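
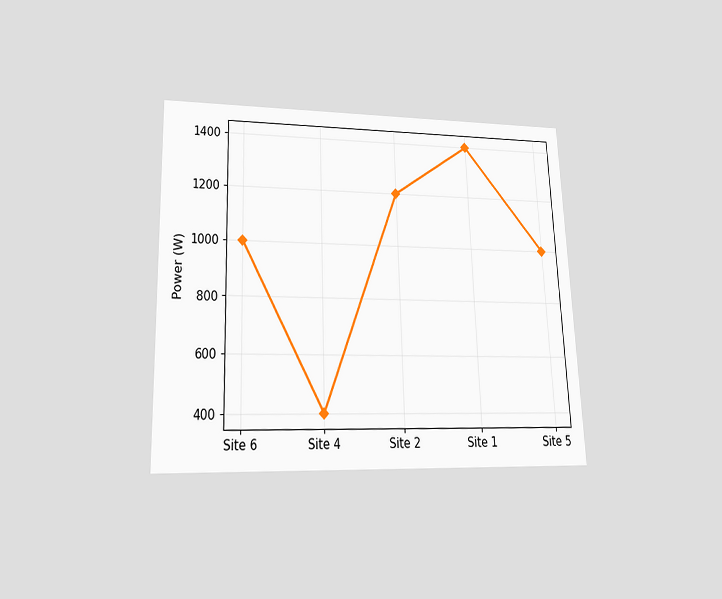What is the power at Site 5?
1000W

The chart is tilted about 2° counter-clockwise and viewed slightly from below. At Site 5, the line is at 1000W.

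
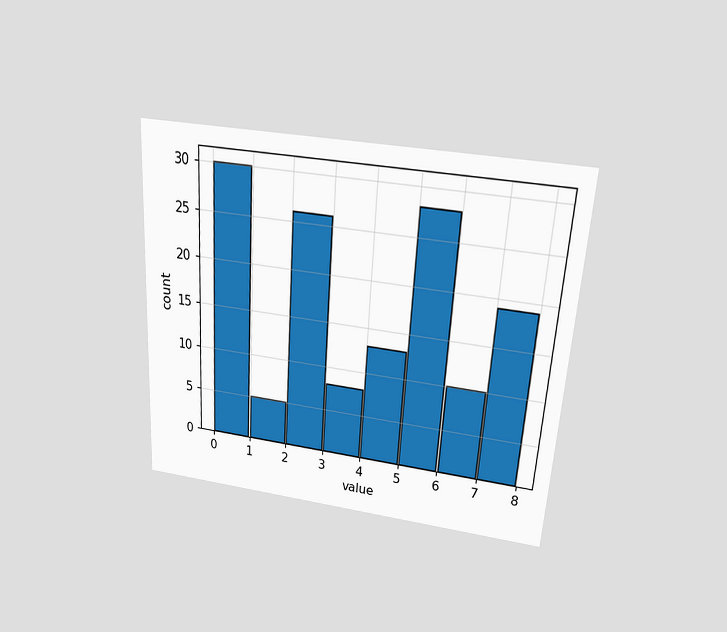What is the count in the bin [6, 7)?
10

The chart is tilted about 4° clockwise and viewed slightly from above. The [6, 7) bin has height 10.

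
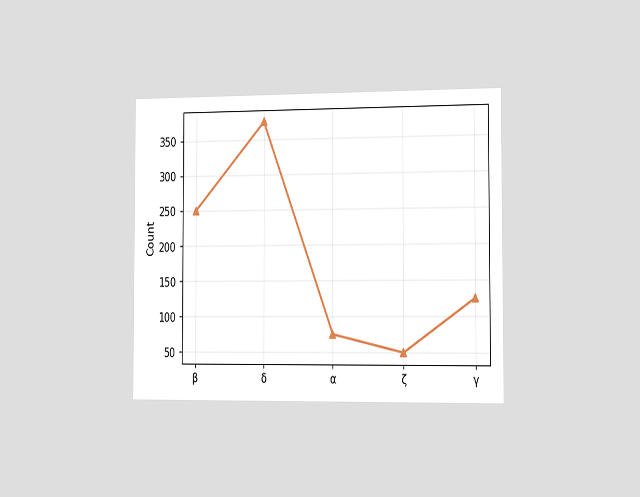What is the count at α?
75

The chart is viewed slightly from the right. At α, the line is at 75.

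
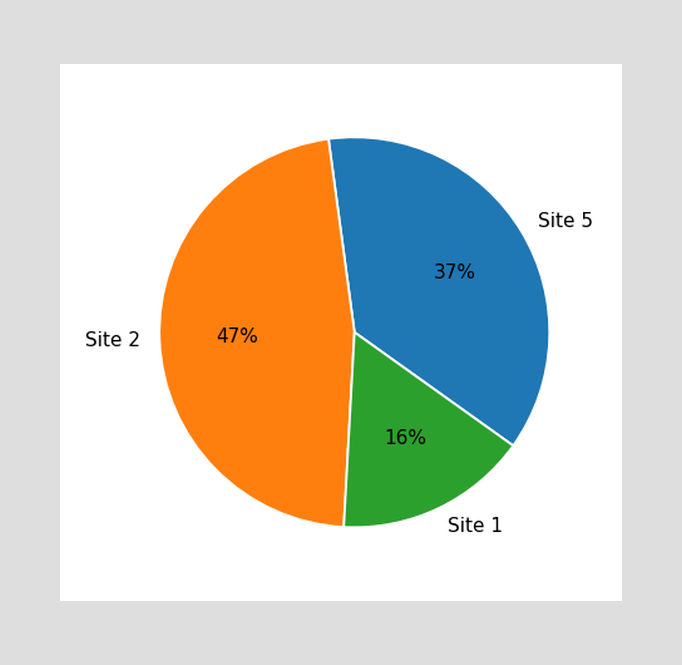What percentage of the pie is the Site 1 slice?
The Site 1 slice takes up 16% of the pie.

16%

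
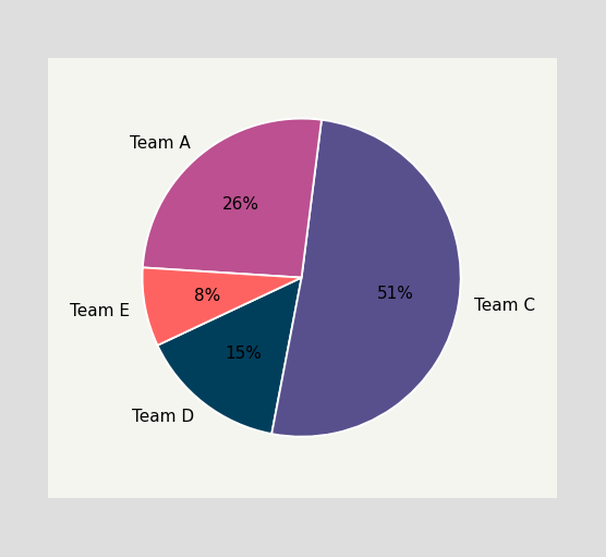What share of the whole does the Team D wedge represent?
The Team D slice takes up 15% of the pie.

15%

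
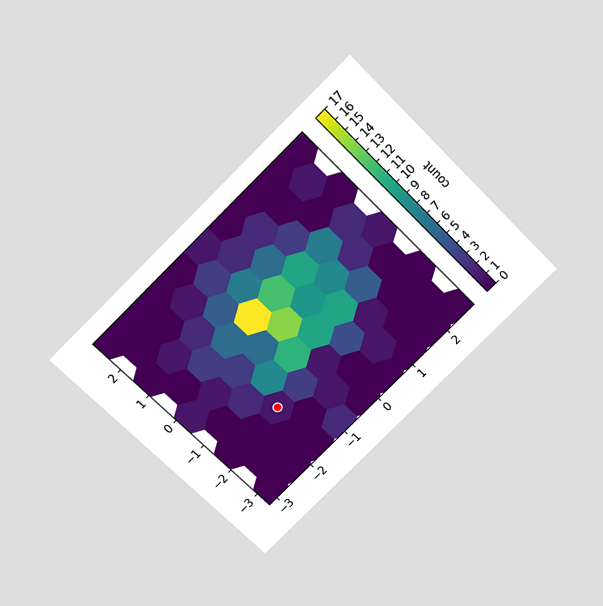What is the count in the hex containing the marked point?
The chart is tilted about 45° counter-clockwise and viewed slightly from above. The marked hex reads 1 on the colorbar.

1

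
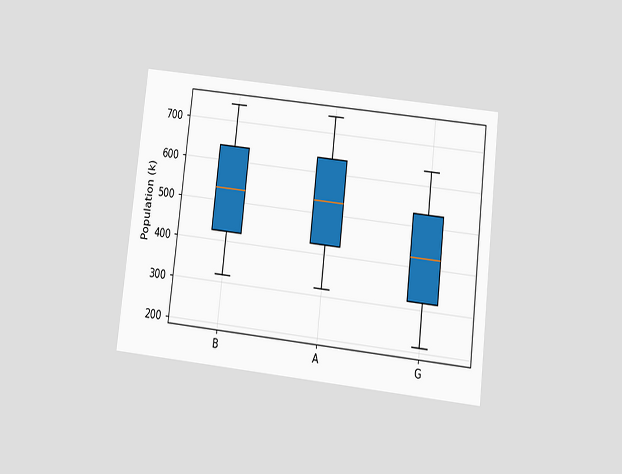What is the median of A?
530k

The chart is tilted about 7° clockwise and viewed slightly from below. The median line in the A box sits at 530k.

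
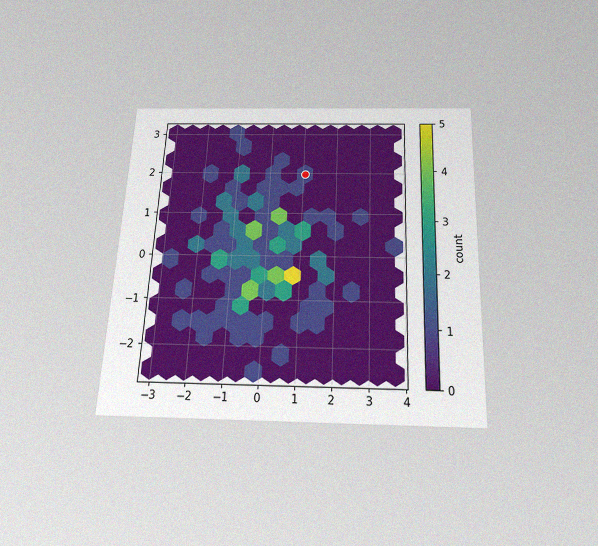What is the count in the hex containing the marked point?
The chart is tilted about 3° clockwise and viewed slightly from below, with some photo noise. The marked hex reads 1 on the colorbar.

1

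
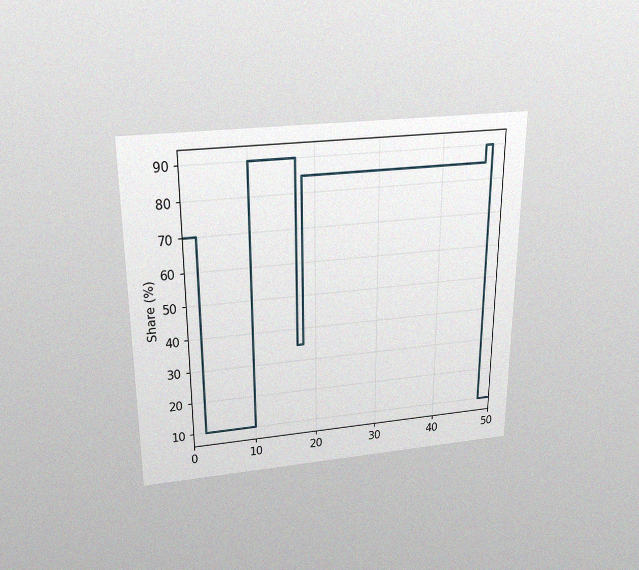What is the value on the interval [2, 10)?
The chart is viewed slightly from above, with some photo noise. On [2, 10) the step sits at 10%.

10%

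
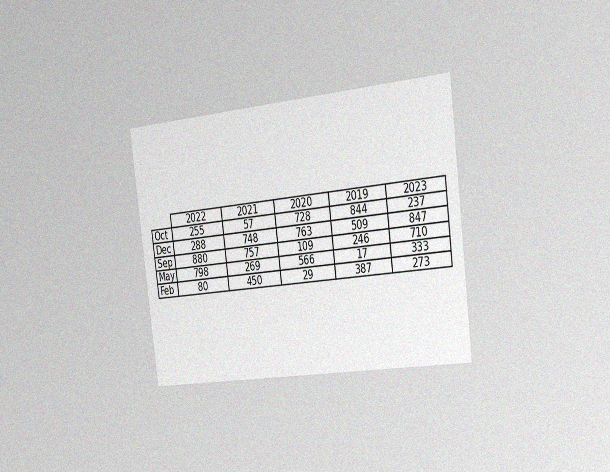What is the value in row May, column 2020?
The chart is tilted about 7° counter-clockwise and viewed slightly from the right, with some photo noise. The (May, 2020) cell reads 566.

566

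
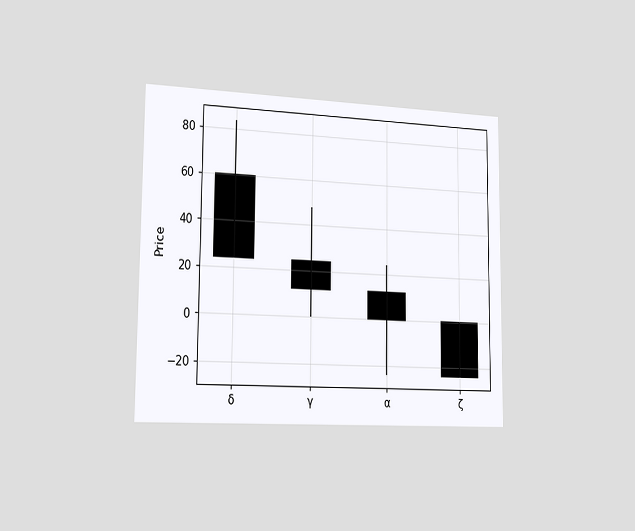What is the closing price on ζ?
The chart is viewed slightly from the left. The ζ candle closes at -24.

-24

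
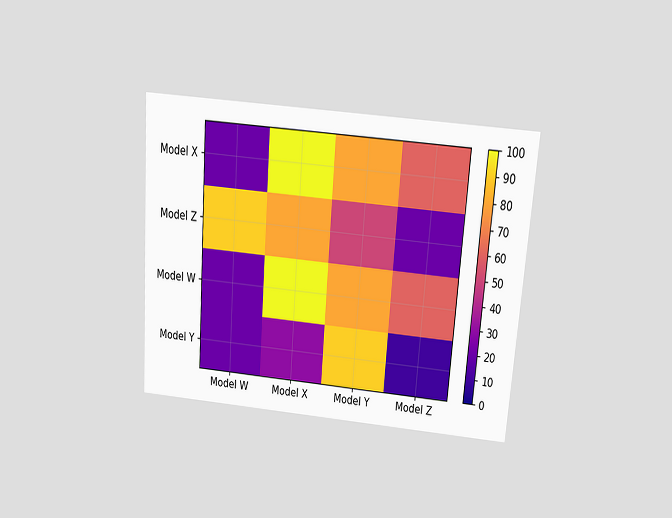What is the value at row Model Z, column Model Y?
The chart is tilted about 4° clockwise and viewed slightly from above. Matching cell (Model Z, Model Y) against the colorbar gives 50.

50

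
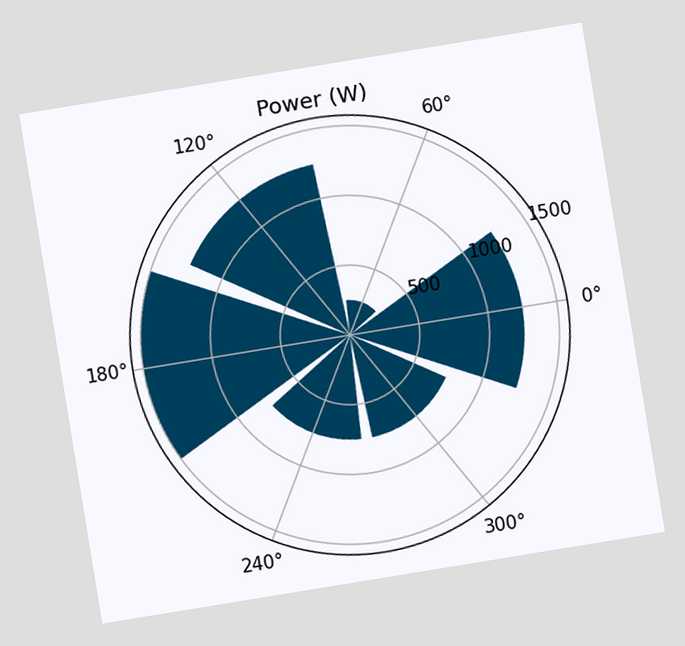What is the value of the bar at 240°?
The chart is tilted about 9° counter-clockwise. The bar at 240° reaches 750W on the radial axis.

750W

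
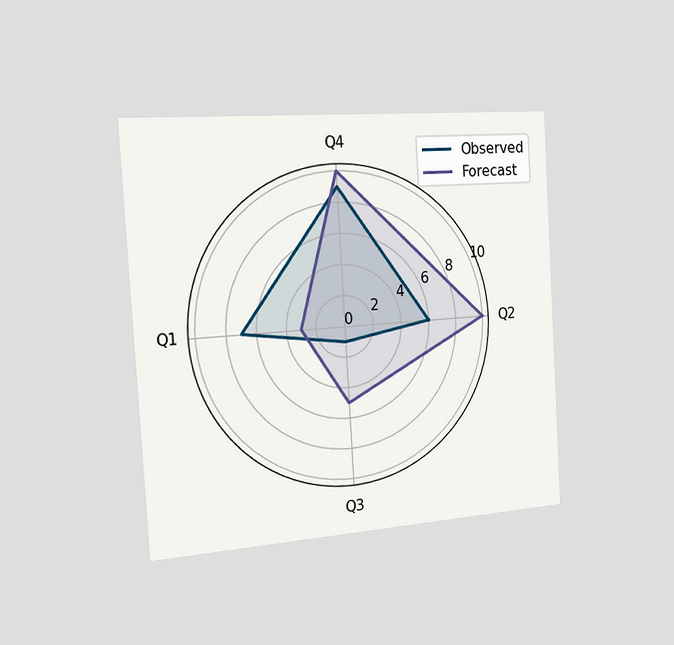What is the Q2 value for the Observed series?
6

The chart is tilted about 3° counter-clockwise and viewed slightly from the left. On the Q2 axis, Observed reaches 6.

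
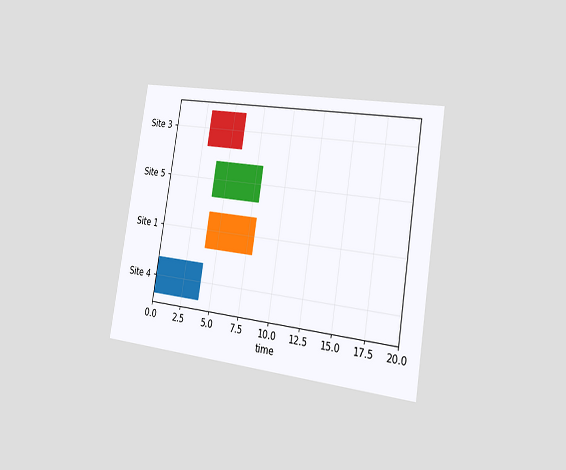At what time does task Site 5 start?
4

The chart is tilted about 9° clockwise and viewed slightly from the right. The Site 5 bar begins at t=4.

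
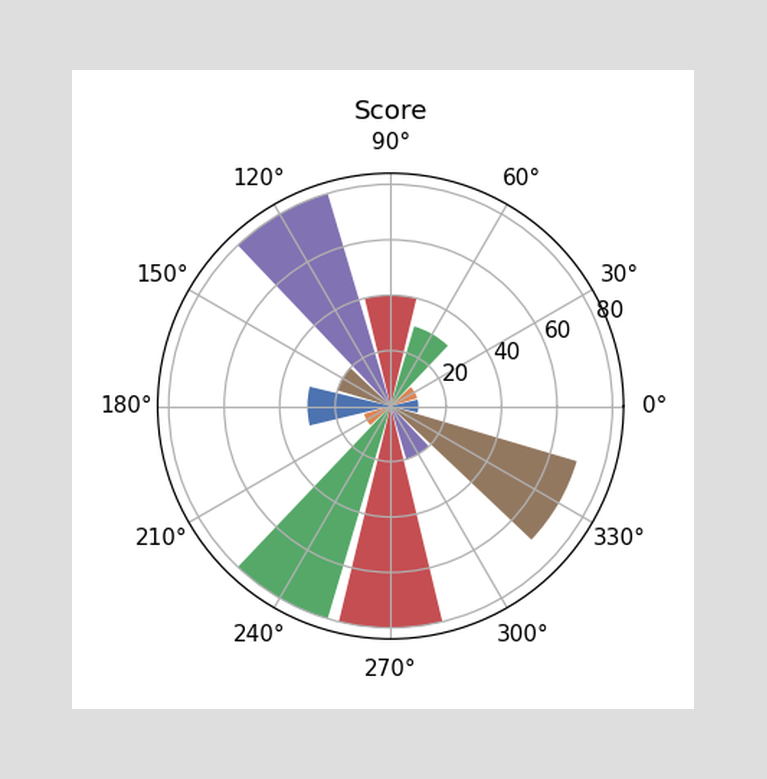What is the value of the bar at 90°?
The bar at 90° reaches 40 on the radial axis.

40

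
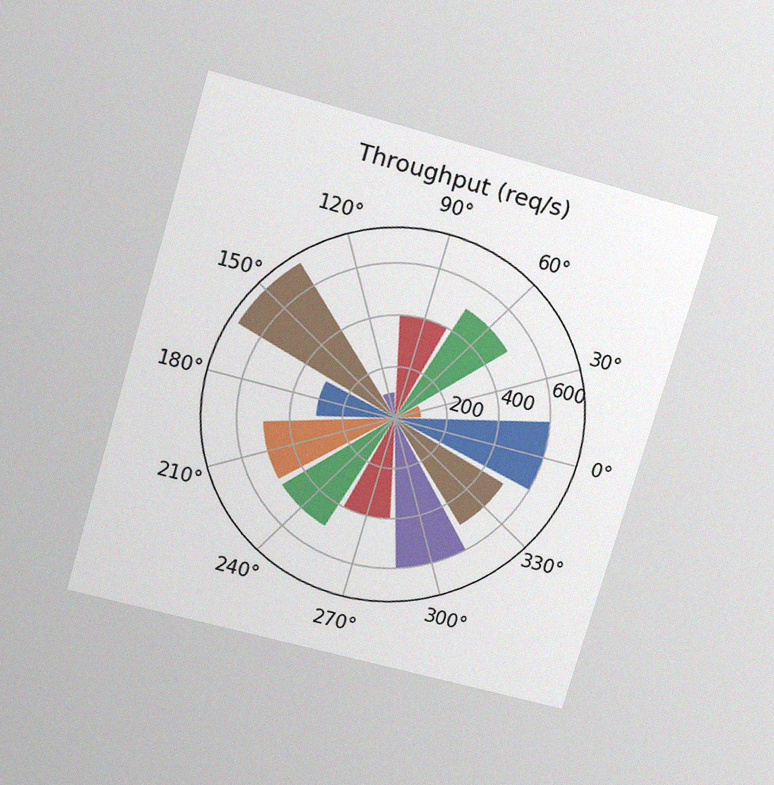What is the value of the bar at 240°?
The chart is tilted about 16° clockwise and viewed slightly from above, with some photo noise. The bar at 240° reaches 500req/s on the radial axis.

500req/s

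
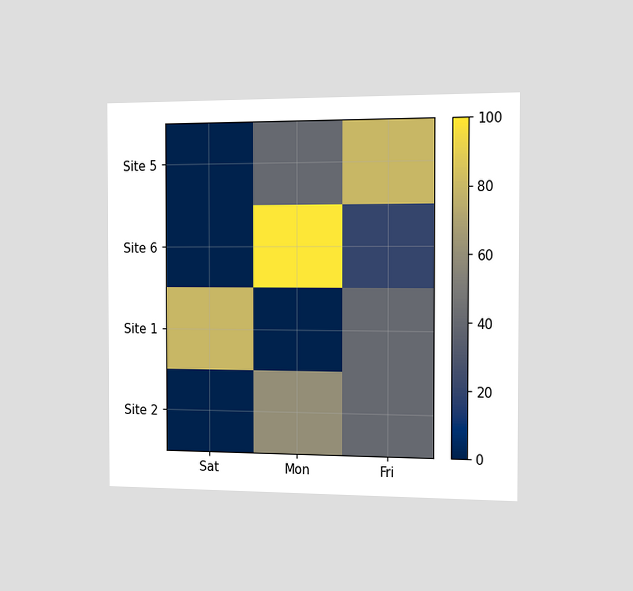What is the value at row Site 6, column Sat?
The chart is viewed slightly from the right. Matching cell (Site 6, Sat) against the colorbar gives 0.

0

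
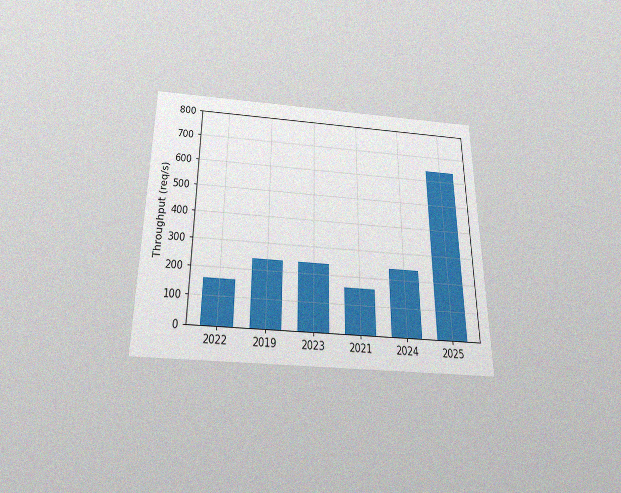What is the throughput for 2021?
160req/s

The chart is viewed slightly from below, with some photo noise. Reading along the chart's y-axis, the 2021 bar reaches 160req/s.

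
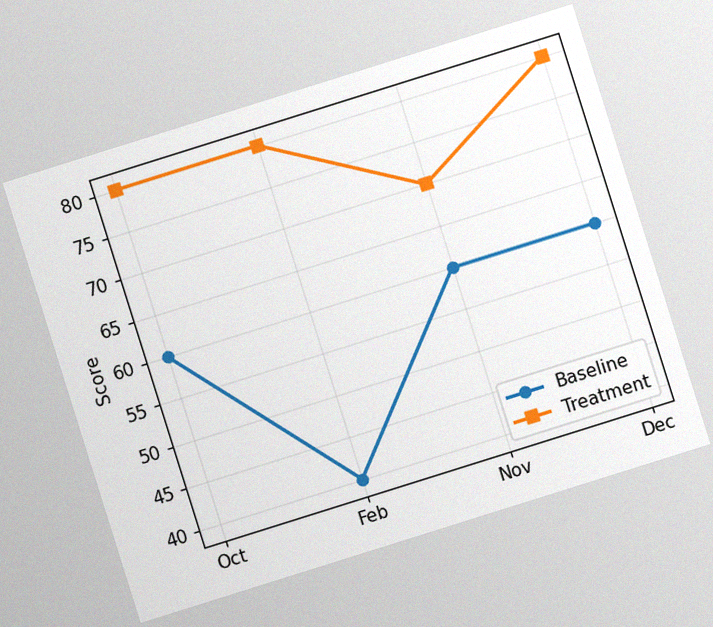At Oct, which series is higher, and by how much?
The chart is tilted about 17° counter-clockwise, with some photo noise. At Oct, Treatment sits above the other line by 20.

Treatment, by 20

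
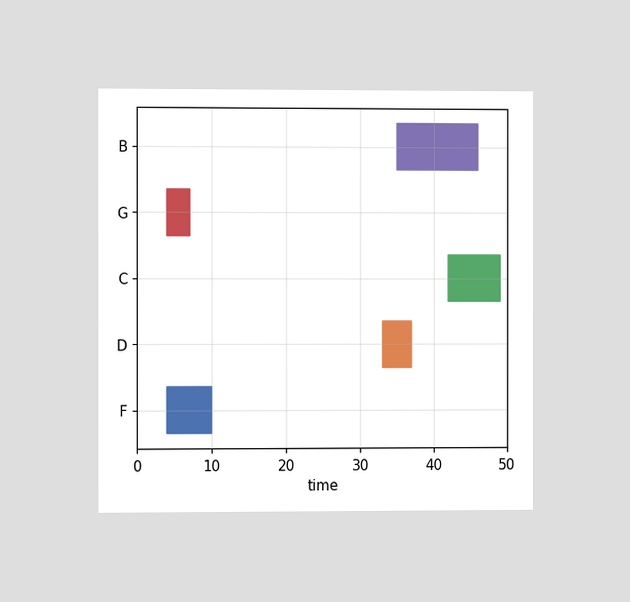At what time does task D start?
33

The chart is viewed slightly from the left. The D bar begins at t=33.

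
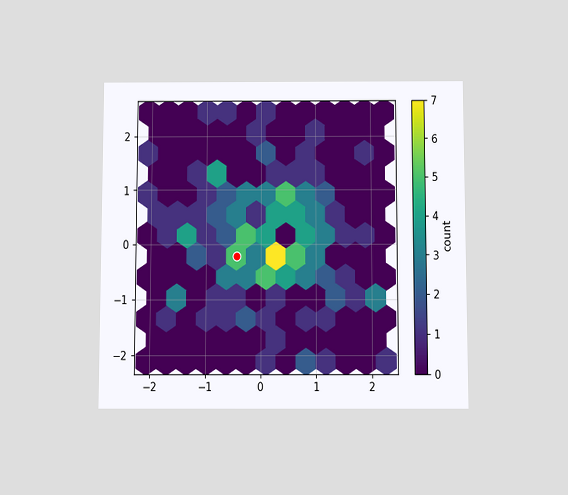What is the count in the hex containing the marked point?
The chart is viewed slightly from below. The marked hex reads 5 on the colorbar.

5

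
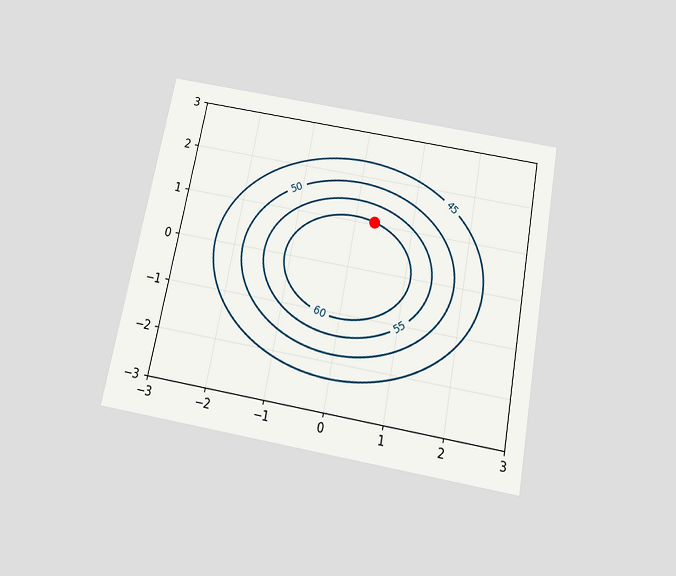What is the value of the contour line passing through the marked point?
The chart is tilted about 11° clockwise and viewed slightly from below. The marked point sits on the contour labelled 60.

60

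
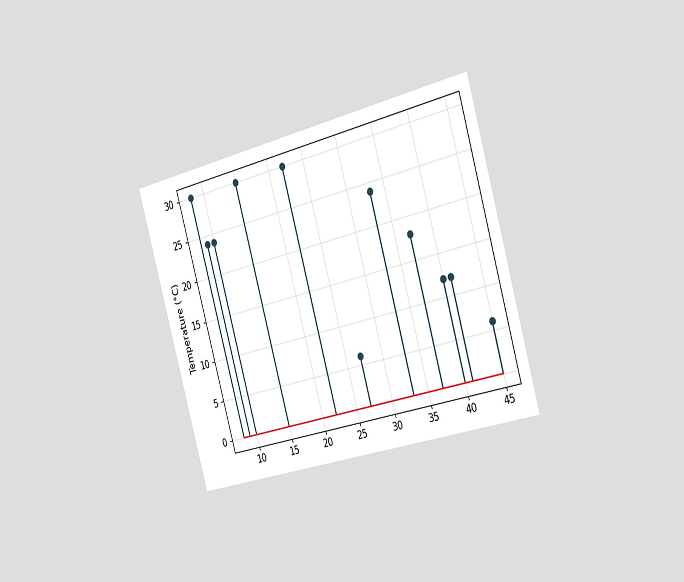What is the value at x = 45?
The chart is tilted about 16° counter-clockwise and viewed slightly from the right. The stem at x=45 reaches 6°C.

6°C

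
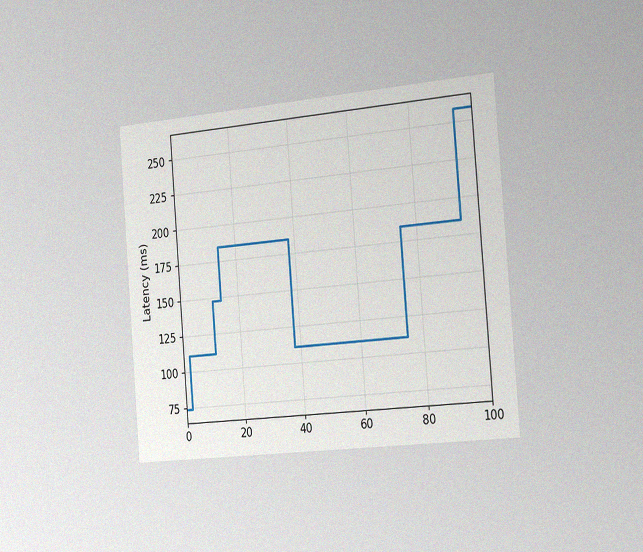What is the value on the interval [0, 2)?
74ms

The chart is tilted about 5° counter-clockwise and viewed slightly from the right, with some photo noise. On [0, 2) the step sits at 74ms.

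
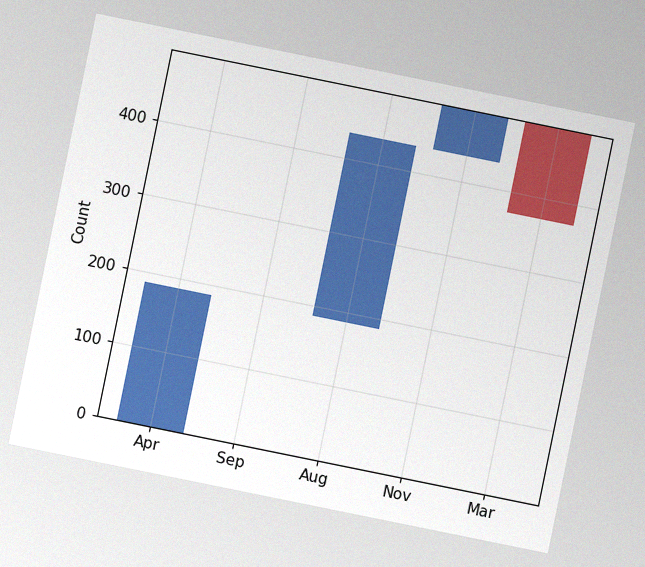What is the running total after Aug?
434

The chart is tilted about 11° clockwise, with some photo noise. After Aug the running total reaches 434.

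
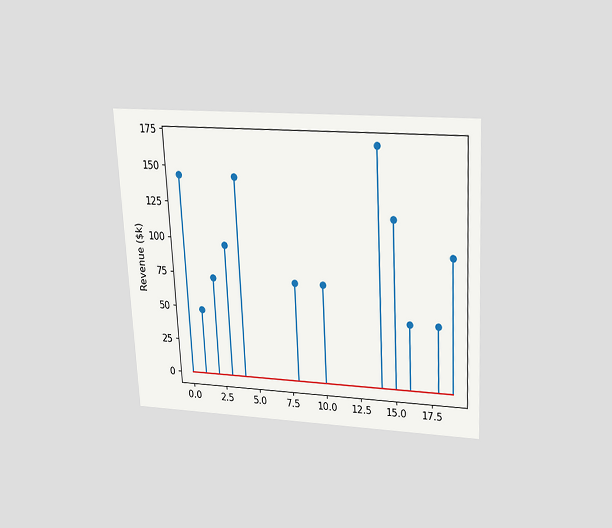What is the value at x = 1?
The chart is tilted about 3° counter-clockwise and viewed slightly from above. The stem at x=1 reaches $48k.

$48k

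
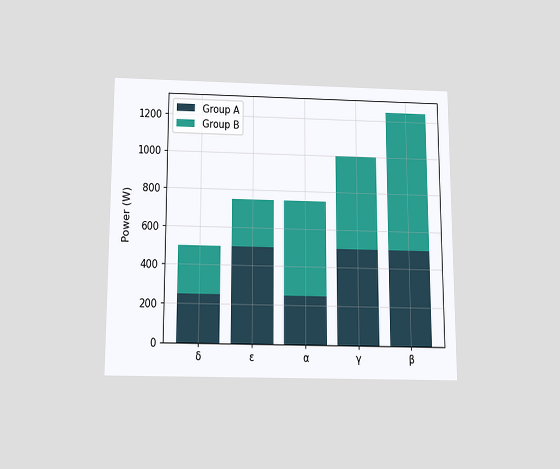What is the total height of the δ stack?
500W

The chart is viewed slightly from below. The δ stack's top reaches 500W on the y-axis.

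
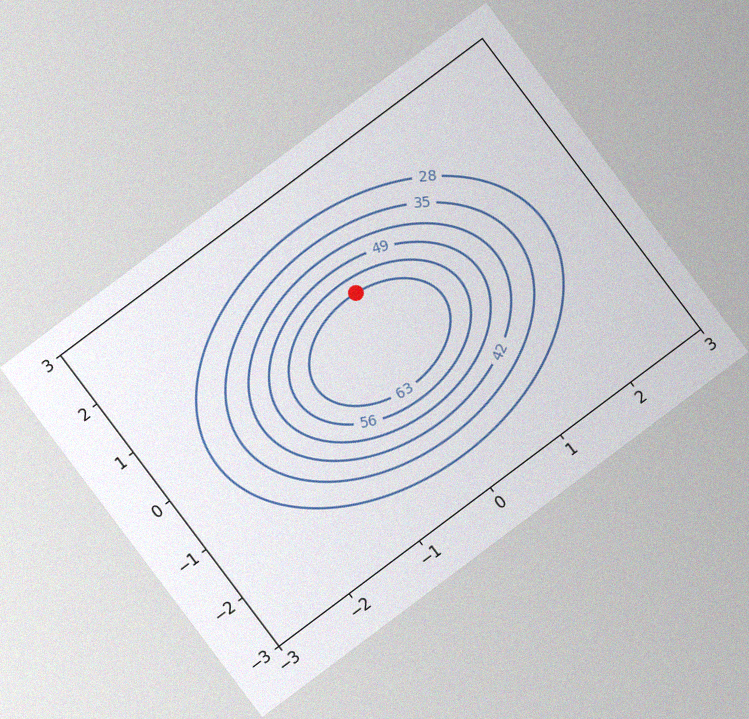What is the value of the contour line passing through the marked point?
63

The chart is tilted about 37° counter-clockwise, with some photo noise. The marked point sits on the contour labelled 63.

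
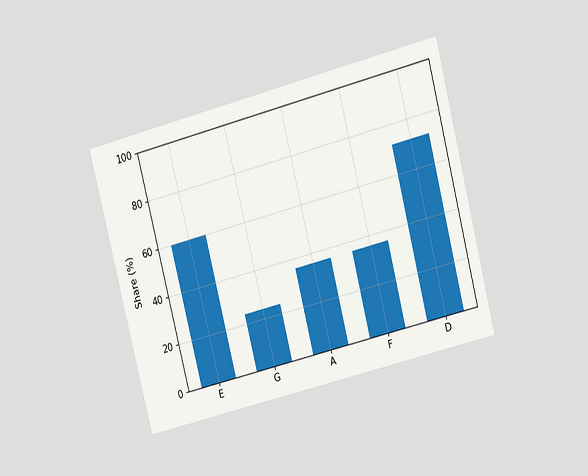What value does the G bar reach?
24%

The chart is tilted about 14° counter-clockwise and viewed at a slight angle. Reading along the chart's y-axis, the G bar reaches 24%.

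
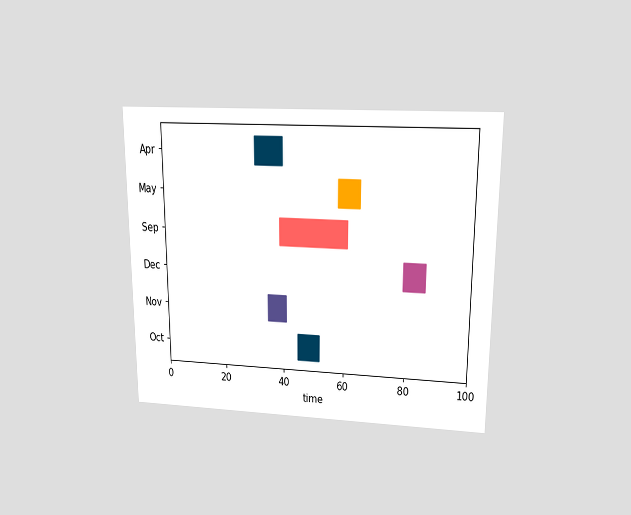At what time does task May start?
58

The chart is viewed slightly from above. The May bar begins at t=58.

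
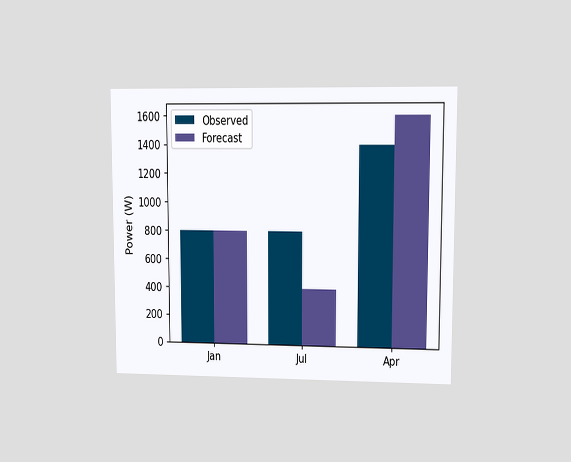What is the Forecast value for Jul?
The chart is viewed at a slight angle. The Forecast bar at Jul reaches 400W on the y-axis.

400W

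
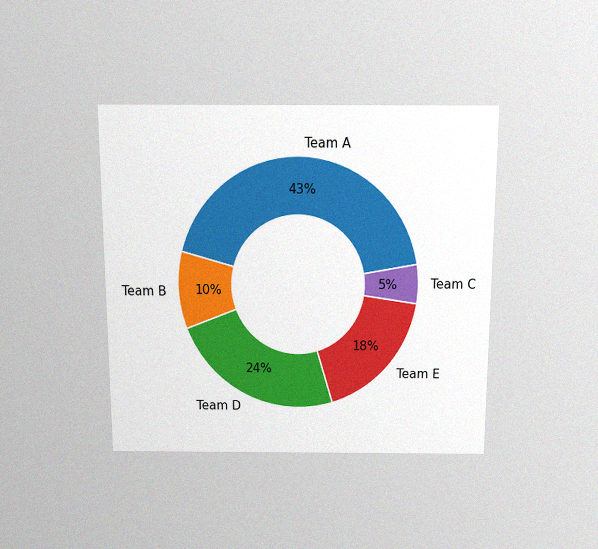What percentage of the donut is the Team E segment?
18%

The chart is viewed slightly from above, with some photo noise. The Team E segment takes up 18% of the ring.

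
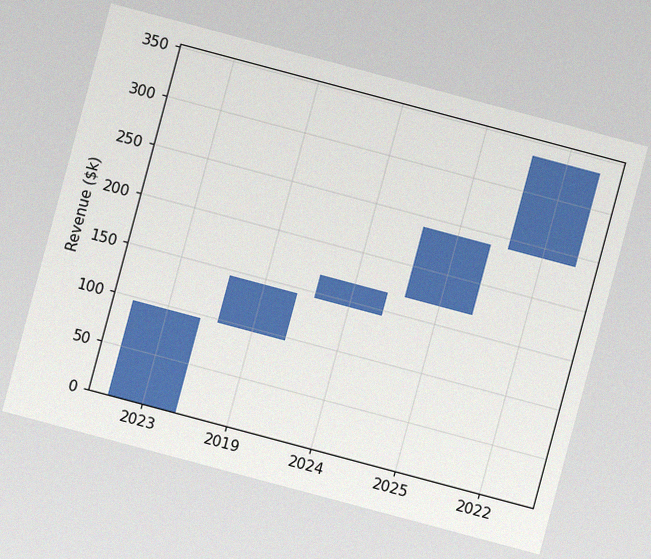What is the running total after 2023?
The chart is tilted about 15° clockwise, with some photo noise. After 2023 the running total reaches $96k.

$96k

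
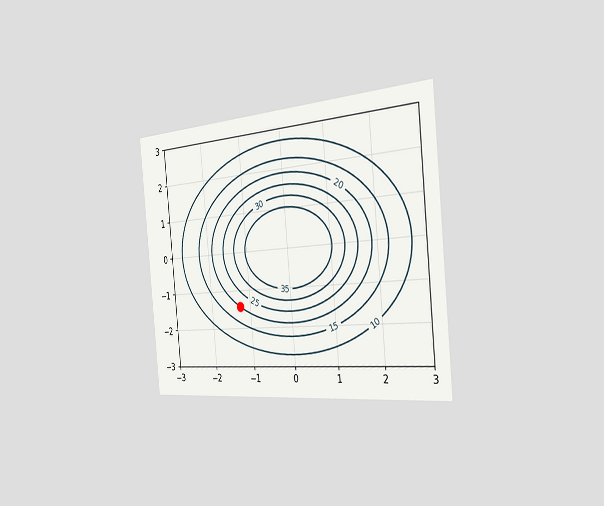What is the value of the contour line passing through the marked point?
The chart is tilted about 5° counter-clockwise and viewed slightly from the right. The marked point sits on the contour labelled 20.

20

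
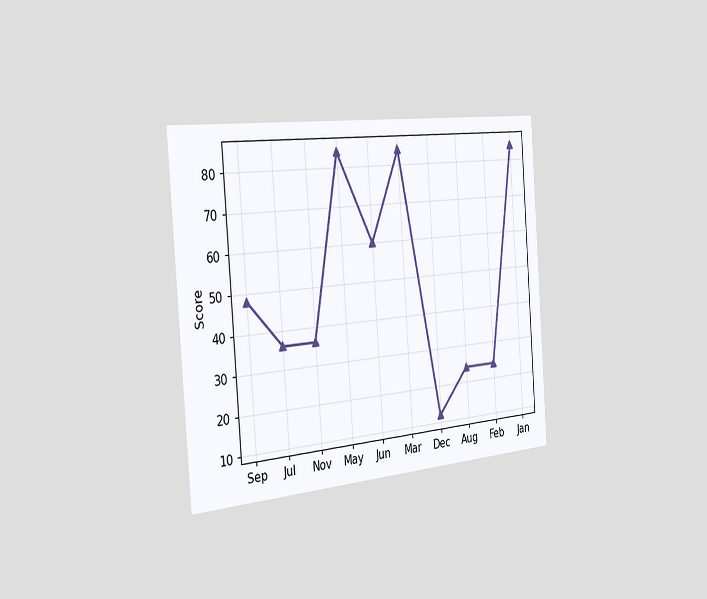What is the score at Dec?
12

The chart is tilted about 4° counter-clockwise and viewed slightly from the left. At Dec, the line is at 12.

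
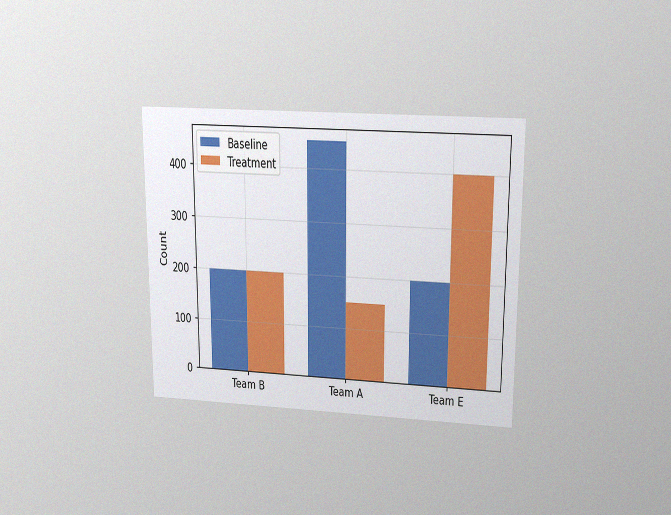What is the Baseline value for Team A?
The chart is viewed slightly from above, with some photo noise. The Baseline bar at Team A reaches 450 on the y-axis.

450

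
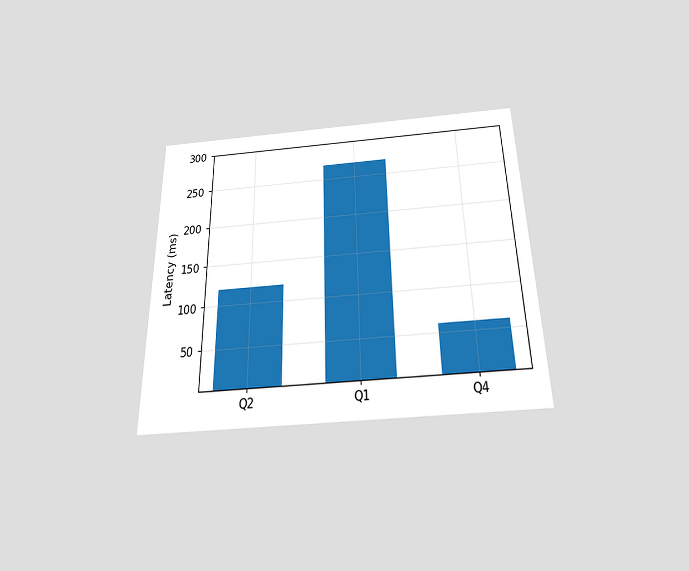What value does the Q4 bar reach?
The chart is viewed slightly from below. Reading along the chart's y-axis, the Q4 bar reaches 60ms.

60ms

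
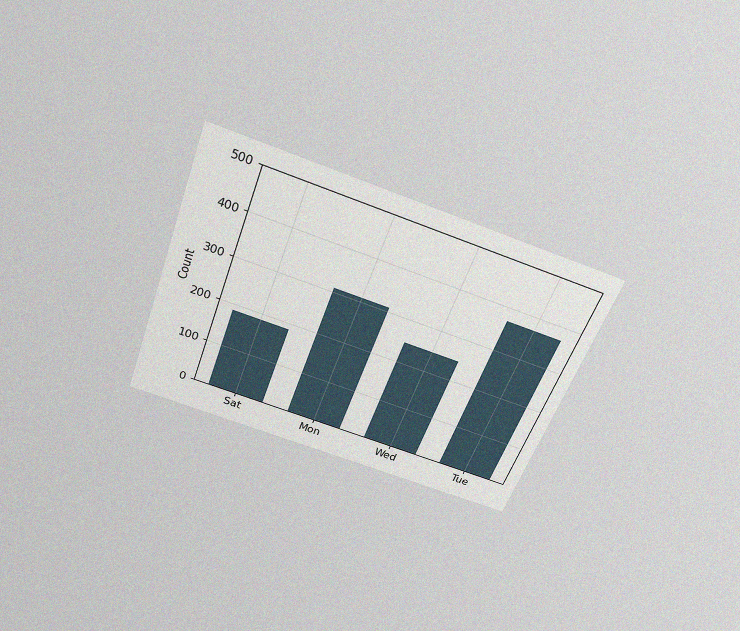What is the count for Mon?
310

The chart is tilted about 20° clockwise and viewed slightly from above, with some photo noise. Reading along the chart's y-axis, the Mon bar reaches 310.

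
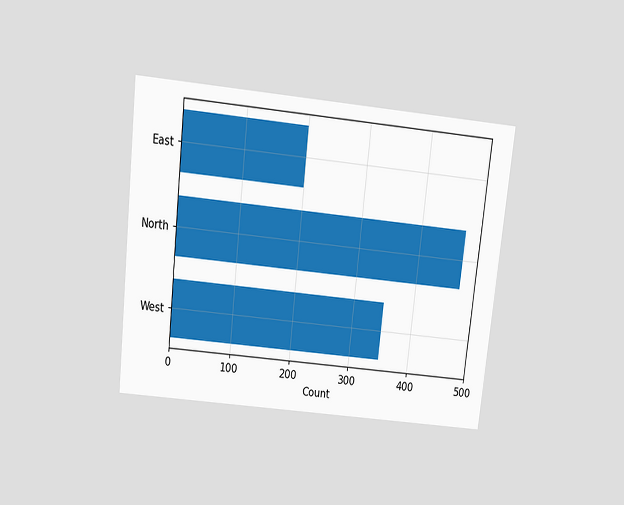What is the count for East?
The chart is tilted about 6° clockwise and viewed slightly from above. Reading along the chart's x-axis, the East bar reaches 200.

200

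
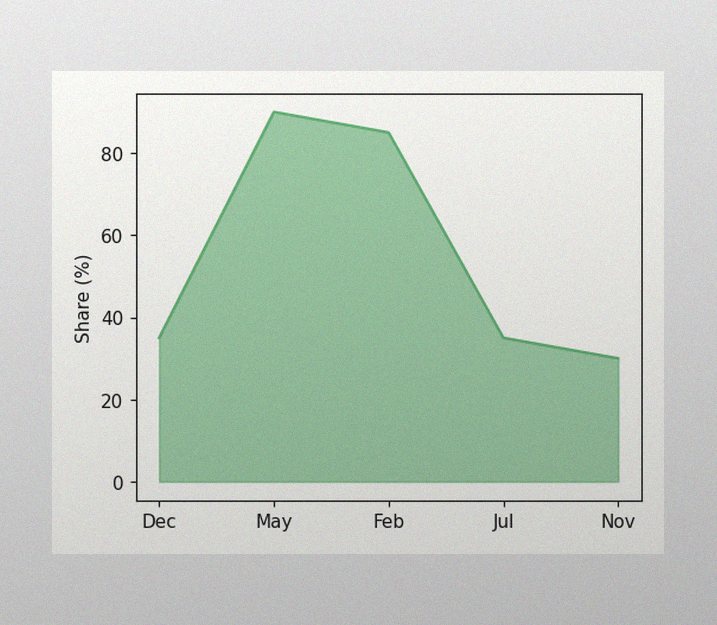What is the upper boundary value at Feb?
85%

The image has some photo noise and uneven lighting. At Feb the upper boundary is at 85%.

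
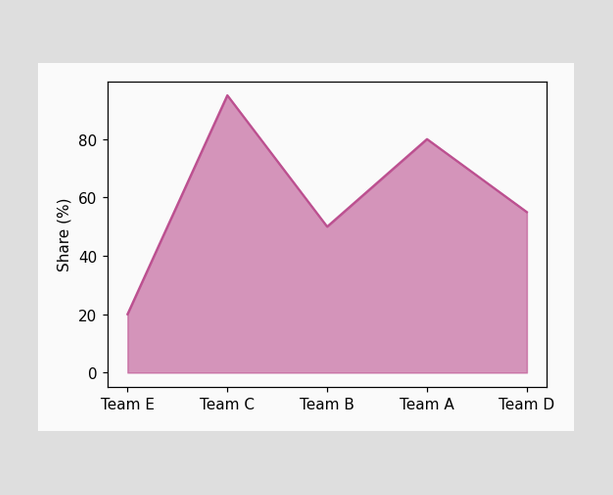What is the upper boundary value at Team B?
At Team B the upper boundary is at 50%.

50%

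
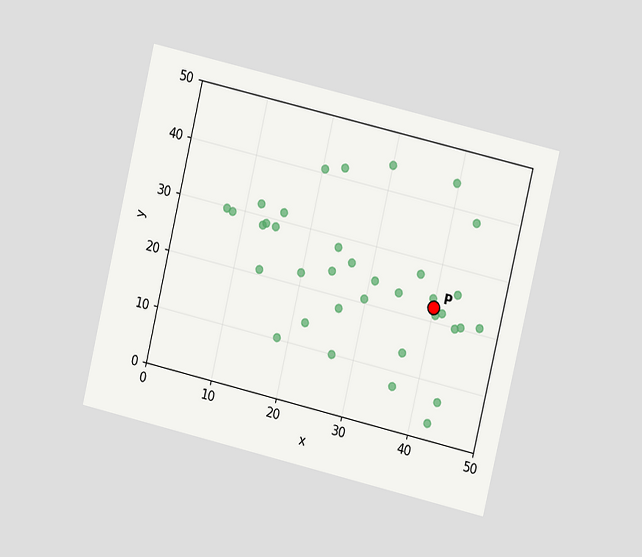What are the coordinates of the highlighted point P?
The chart is tilted about 13° clockwise and viewed at a slight angle. Following the gridlines from P to each axis, P sits at (40, 22.5).

(40, 22.5)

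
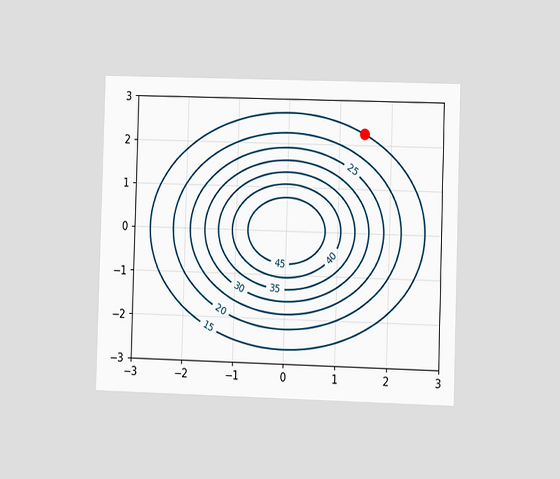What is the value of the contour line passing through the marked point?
15

The chart is viewed at a slight angle. The marked point sits on the contour labelled 15.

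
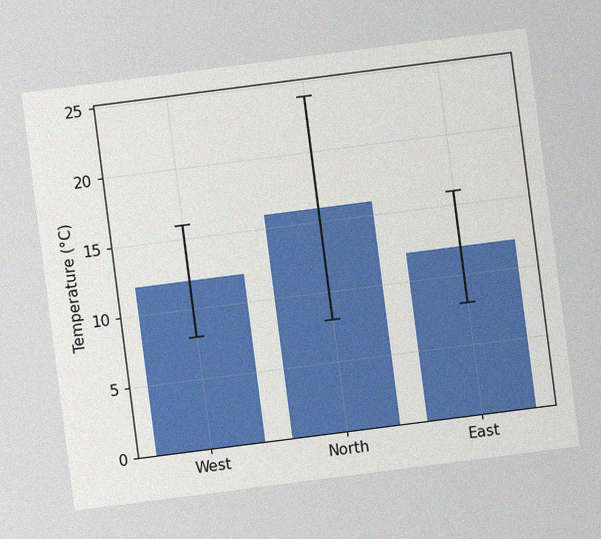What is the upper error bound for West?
The chart is tilted about 7° counter-clockwise, with some photo noise. The West bar's upper whisker reaches 16°C.

16°C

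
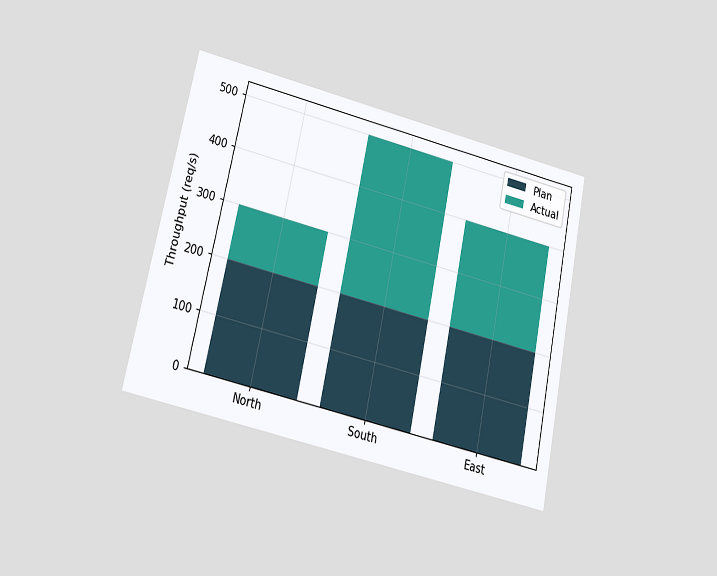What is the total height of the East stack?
The chart is tilted about 12° clockwise and viewed at a slight angle. The East stack's top reaches 400req/s on the y-axis.

400req/s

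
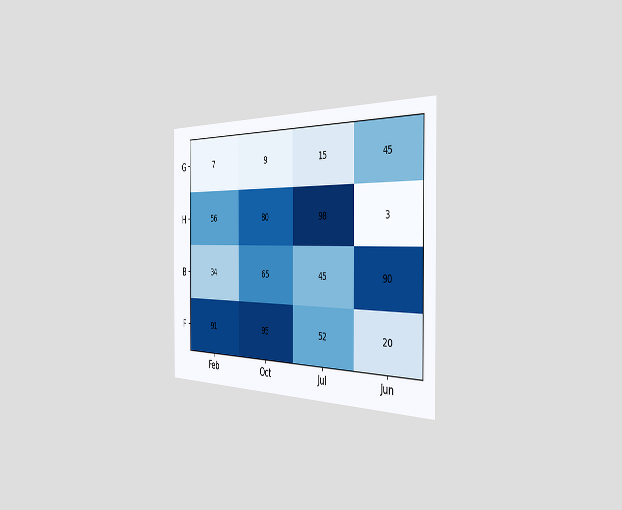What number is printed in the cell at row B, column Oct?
The chart is viewed slightly from the right. The (B, Oct) cell reads 65.

65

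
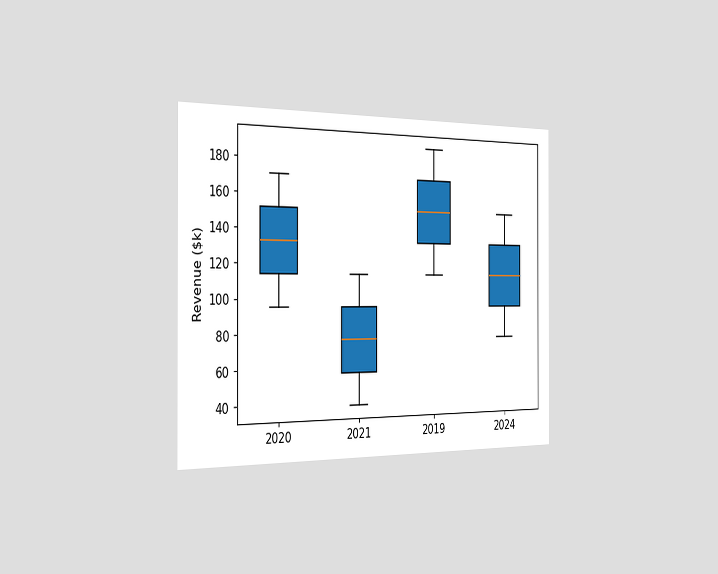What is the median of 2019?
The chart is viewed slightly from the left. The median line in the 2019 box sits at $152k.

$152k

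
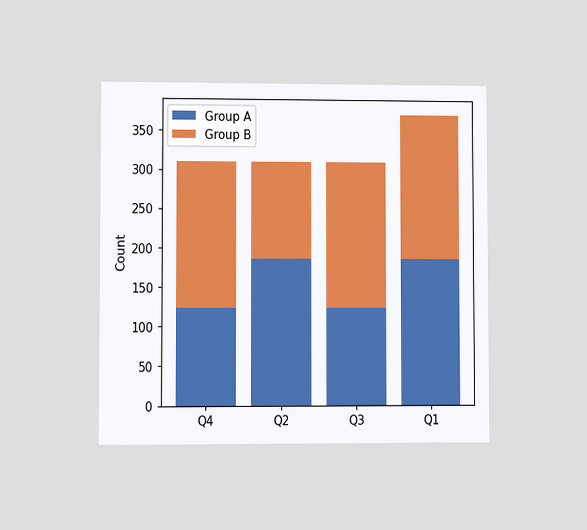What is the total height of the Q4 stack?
The chart is viewed at a slight angle. The Q4 stack's top reaches 310 on the y-axis.

310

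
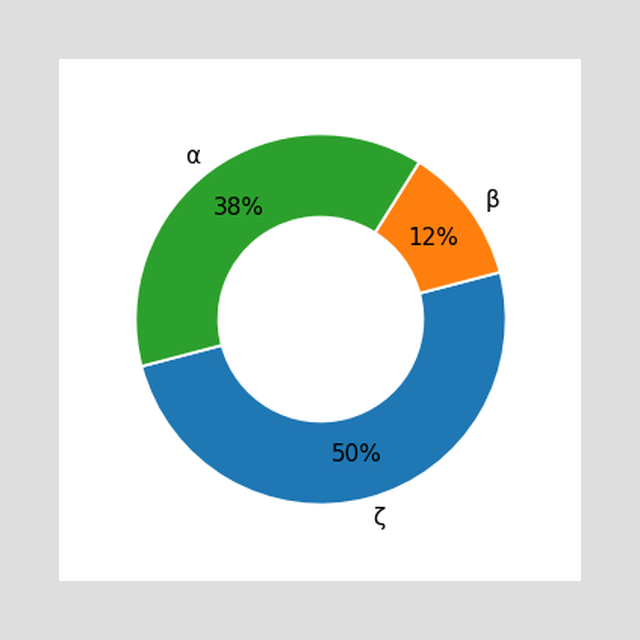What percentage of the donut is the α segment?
38%

The α segment takes up 38% of the ring.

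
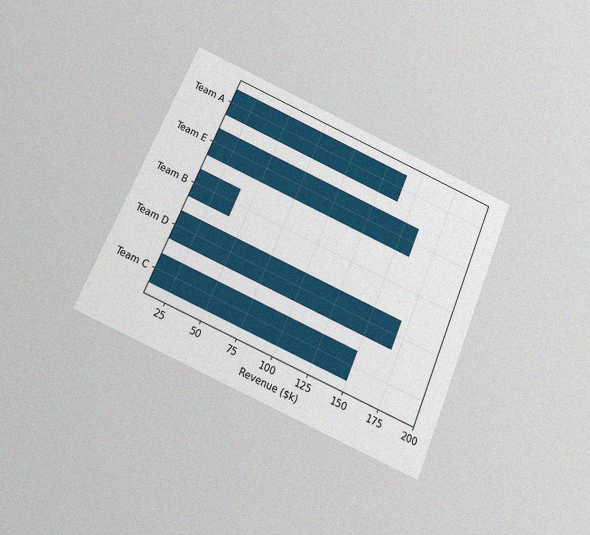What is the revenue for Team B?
$40k

The chart is tilted about 23° clockwise and viewed slightly from below, with some photo noise. Reading along the chart's x-axis, the Team B bar reaches $40k.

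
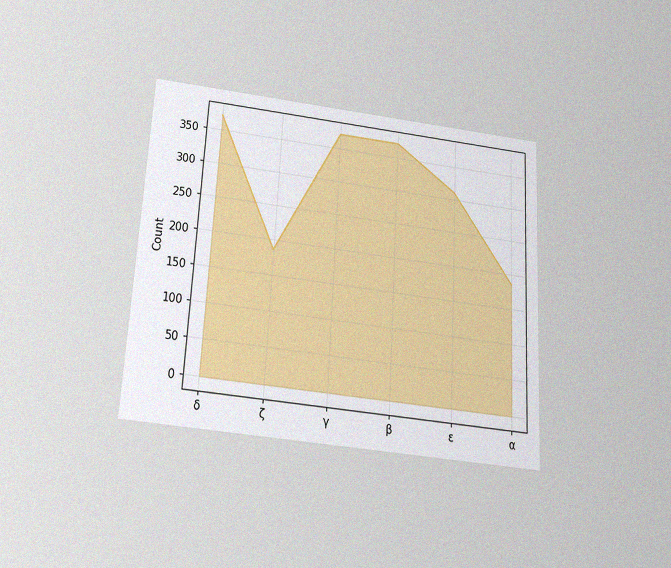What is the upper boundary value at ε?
The chart is tilted about 3° clockwise and viewed slightly from below, with some photo noise. At ε the upper boundary is at 310.

310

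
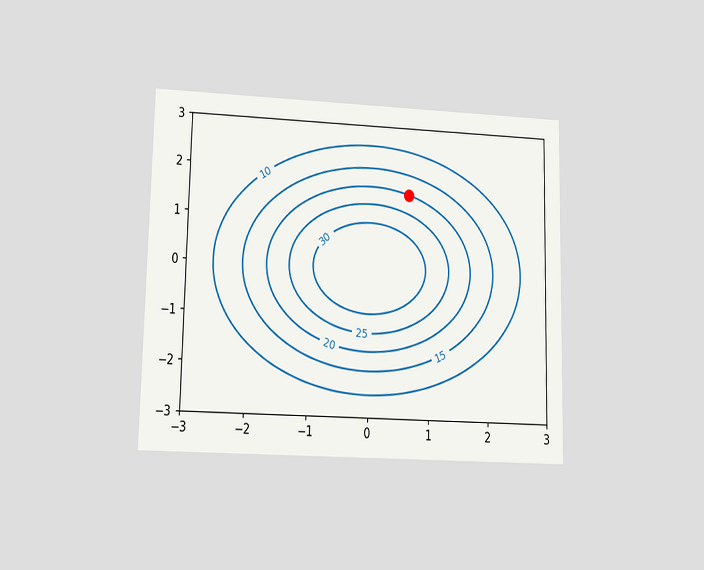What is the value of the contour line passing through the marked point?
20

The chart is viewed at a slight angle. The marked point sits on the contour labelled 20.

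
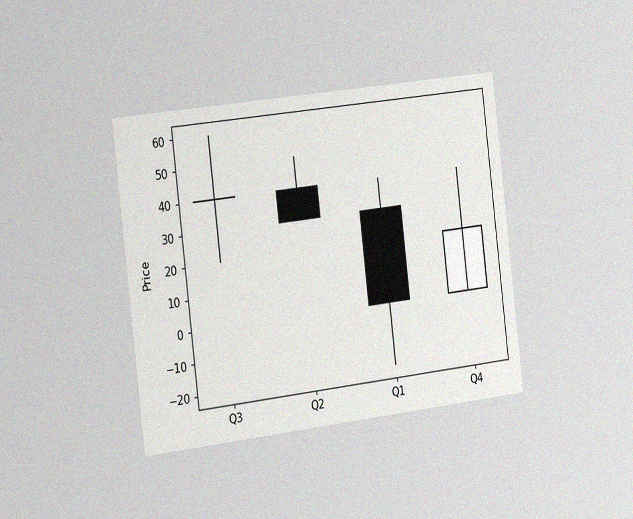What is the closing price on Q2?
The chart is tilted about 7° counter-clockwise and viewed slightly from the left, with some photo noise. The Q2 candle closes at 30.

30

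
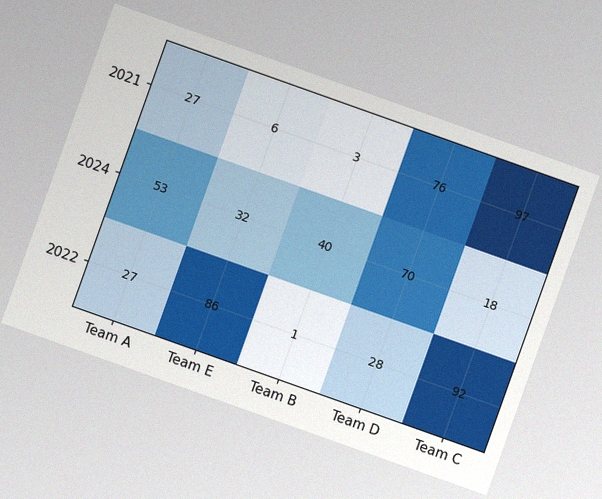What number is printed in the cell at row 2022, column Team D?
The chart is tilted about 20° clockwise, with some photo noise. The (2022, Team D) cell reads 28.

28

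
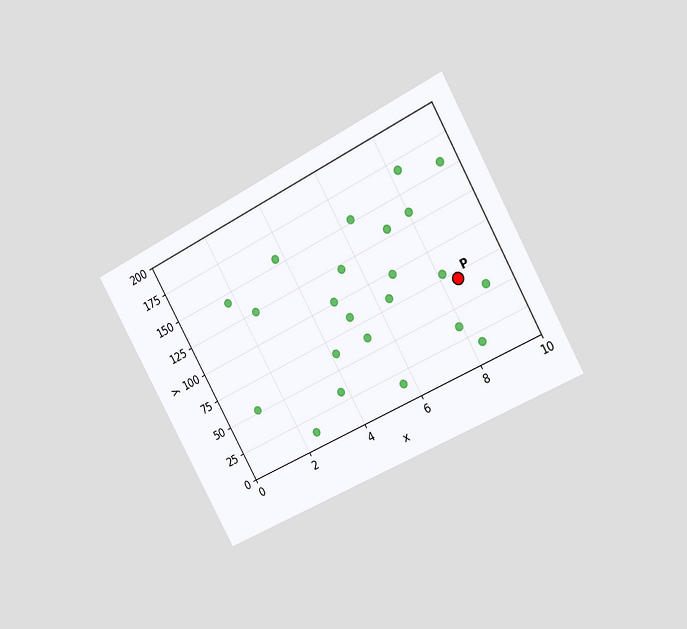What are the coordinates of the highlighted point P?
(8.5, 70)

The chart is tilted about 29° counter-clockwise and viewed slightly from the right. Following the gridlines from P to each axis, P sits at (8.5, 70).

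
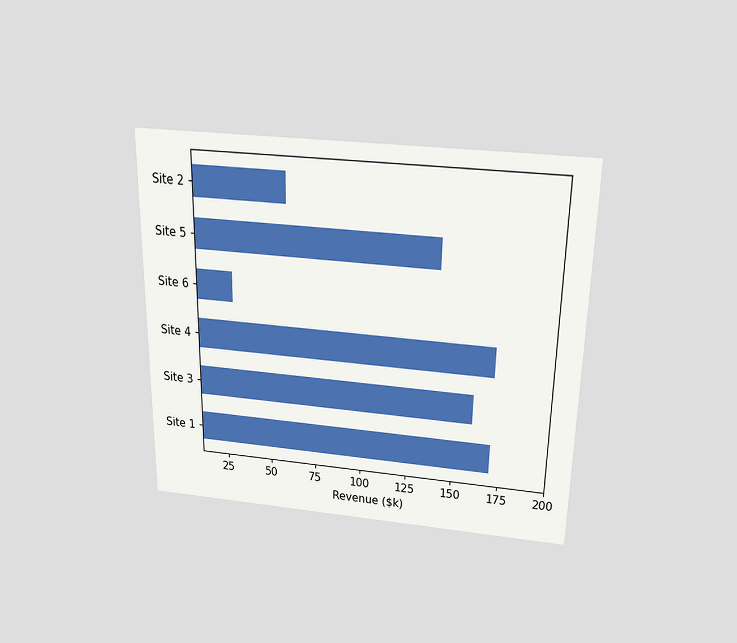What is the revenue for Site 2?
The chart is viewed slightly from above. Reading along the chart's x-axis, the Site 2 bar reaches $60k.

$60k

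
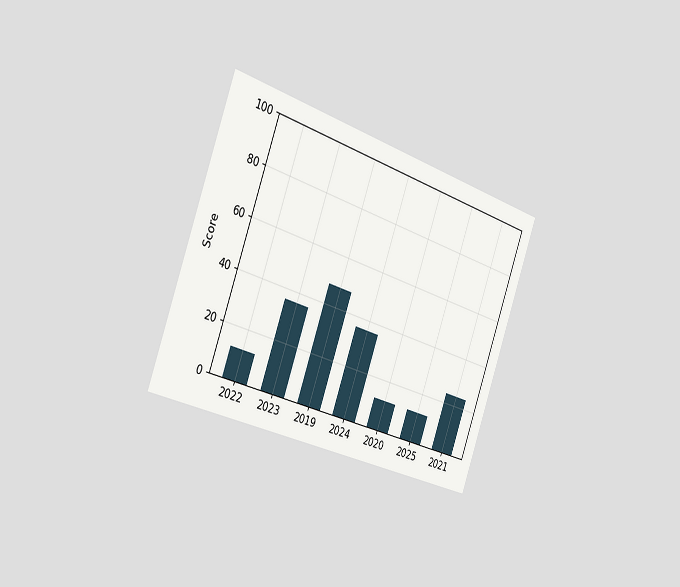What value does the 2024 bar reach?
The chart is tilted about 20° clockwise and viewed slightly from the left. Reading along the chart's y-axis, the 2024 bar reaches 36.

36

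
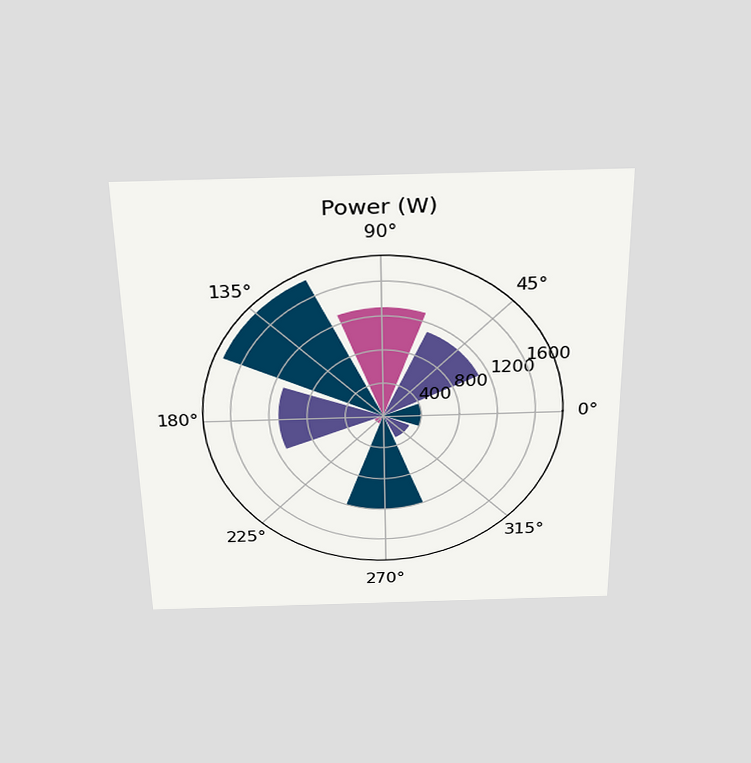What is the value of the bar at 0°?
The chart is viewed slightly from above. The bar at 0° reaches 400W on the radial axis.

400W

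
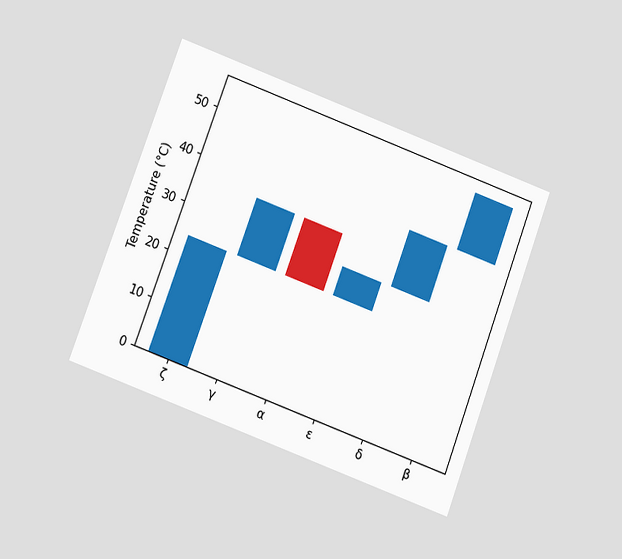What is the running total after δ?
42°C

The chart is tilted about 20° clockwise and viewed slightly from below. After δ the running total reaches 42°C.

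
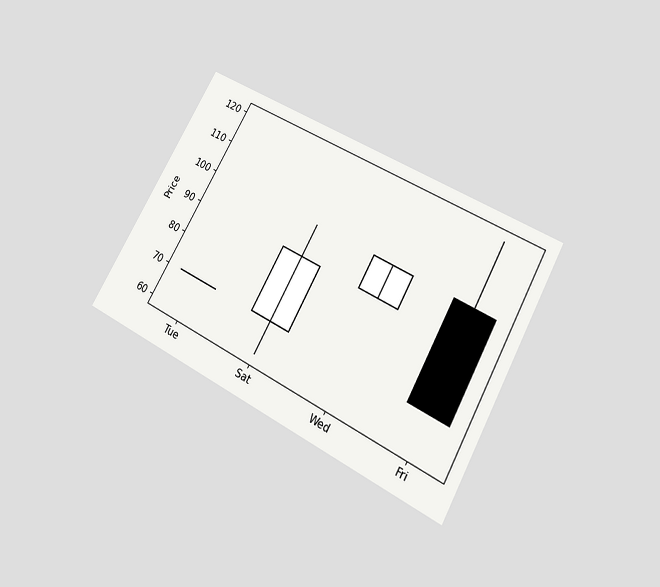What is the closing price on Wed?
The chart is tilted about 29° clockwise and viewed slightly from below. The Wed candle closes at 100.

100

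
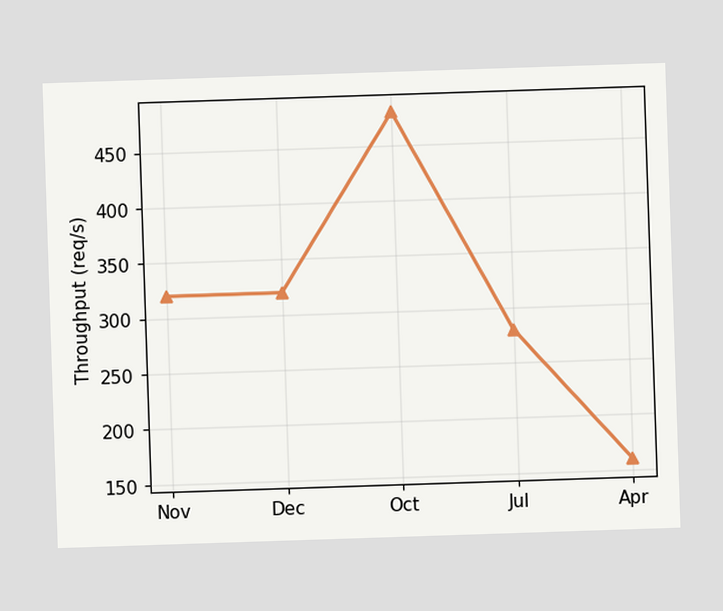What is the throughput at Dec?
320req/s

At Dec, the line is at 320req/s.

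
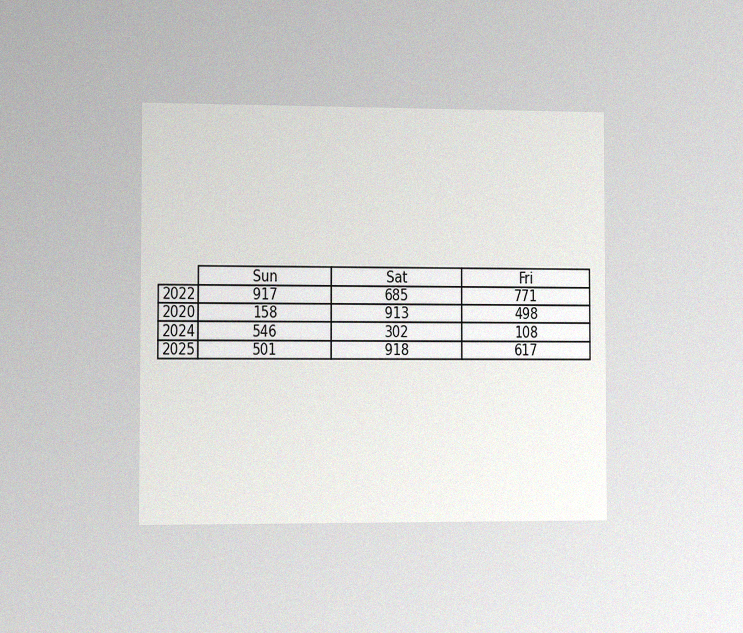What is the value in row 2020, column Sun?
158

The chart is viewed slightly from the left, with some photo noise. The (2020, Sun) cell reads 158.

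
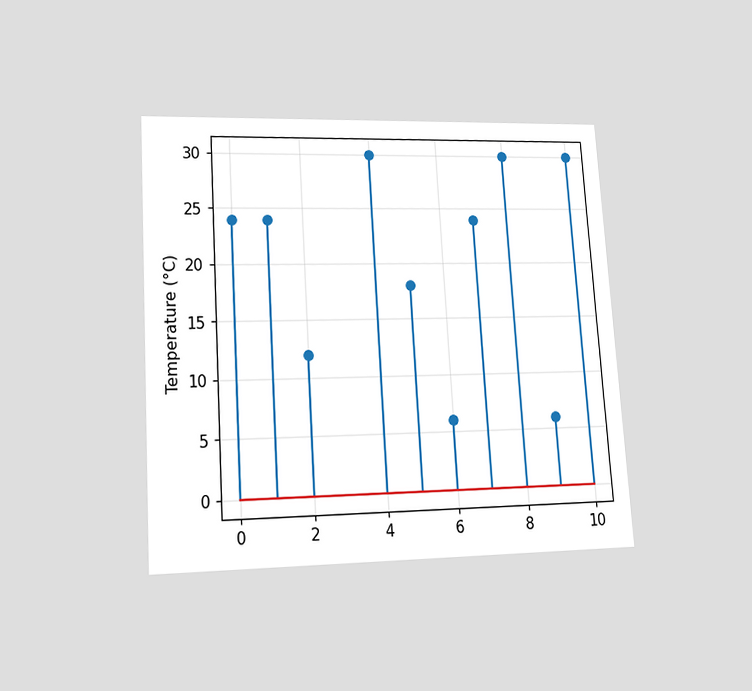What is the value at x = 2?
The chart is tilted about 4° counter-clockwise and viewed at a slight angle. The stem at x=2 reaches 12°C.

12°C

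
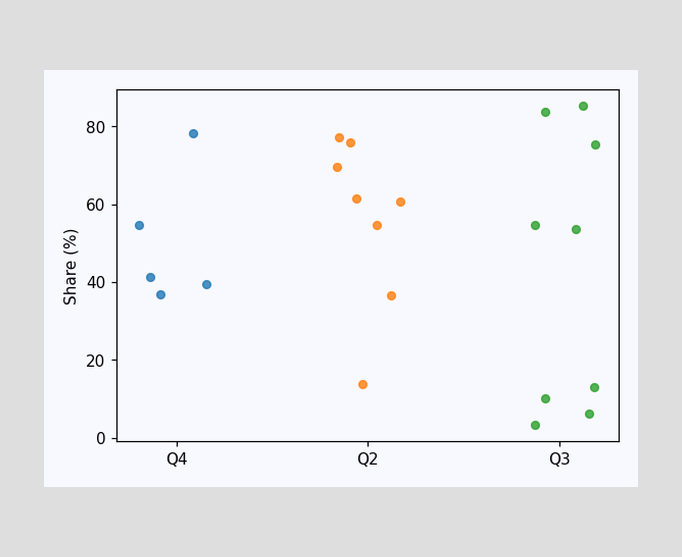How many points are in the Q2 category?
8

Counting the markers in the Q2 column gives 8.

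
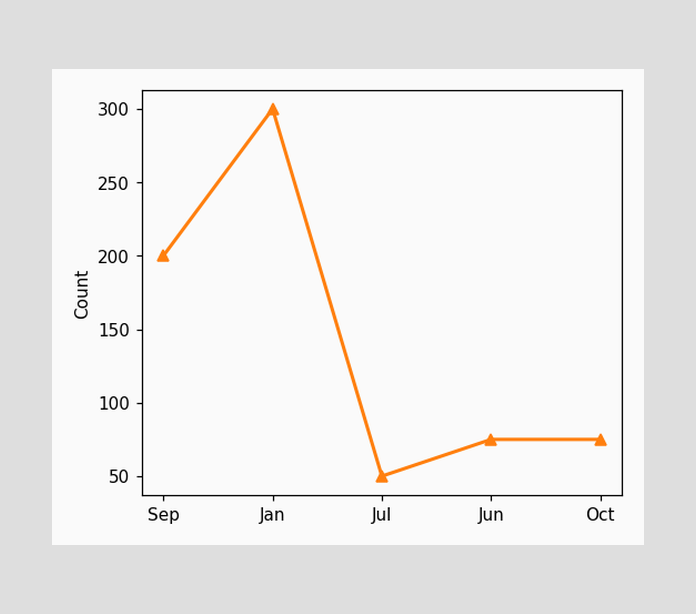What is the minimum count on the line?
50

The lowest point is at Jul, and reading across to the y-axis gives 50.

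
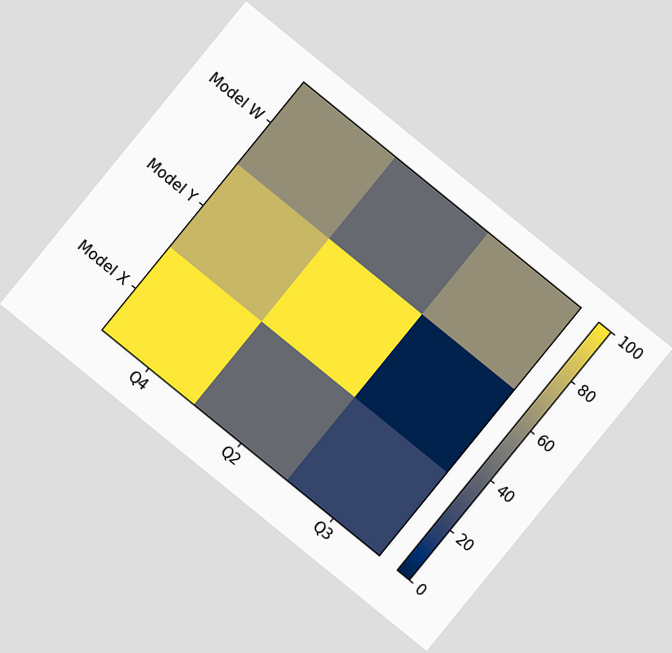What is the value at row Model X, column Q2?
40

The chart is tilted about 39° clockwise. Matching cell (Model X, Q2) against the colorbar gives 40.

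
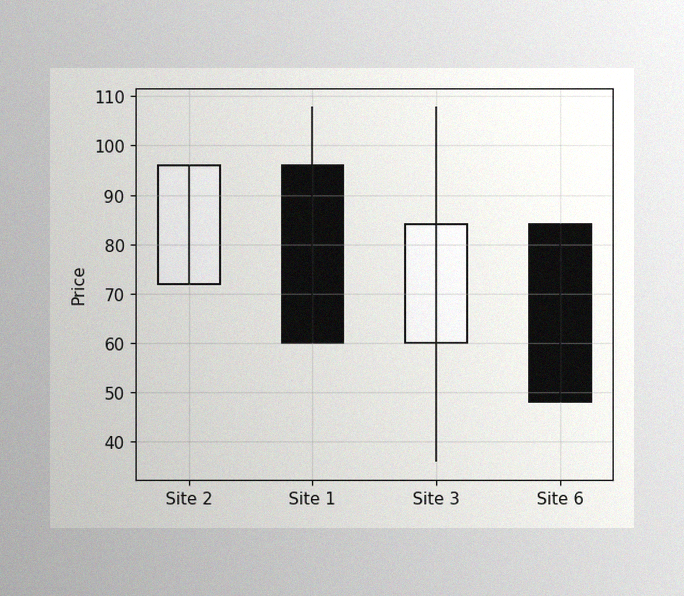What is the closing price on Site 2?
The image has some photo noise and uneven lighting. The Site 2 candle closes at 96.

96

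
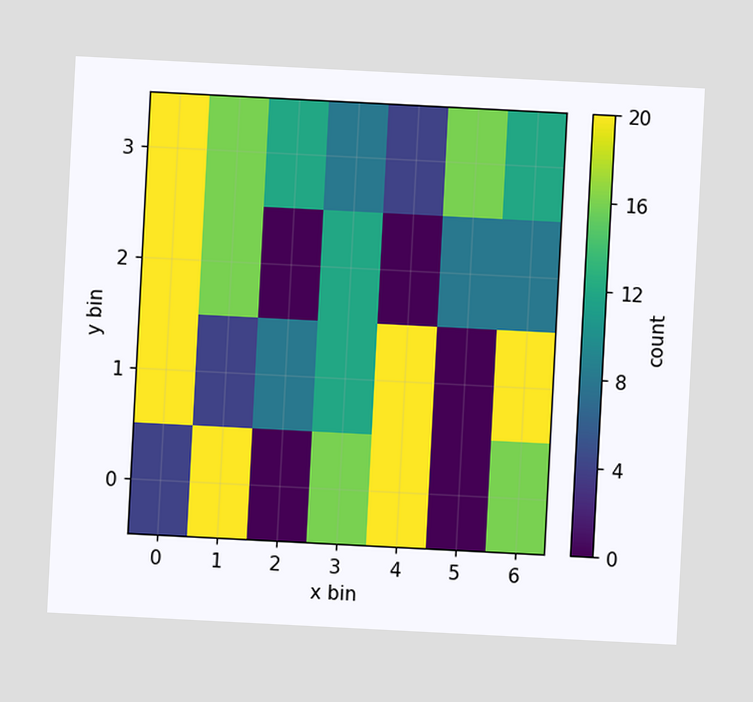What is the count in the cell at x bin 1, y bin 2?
The chart is tilted about 3° clockwise. Matching the cell (1, 2) against the colorbar gives 16.

16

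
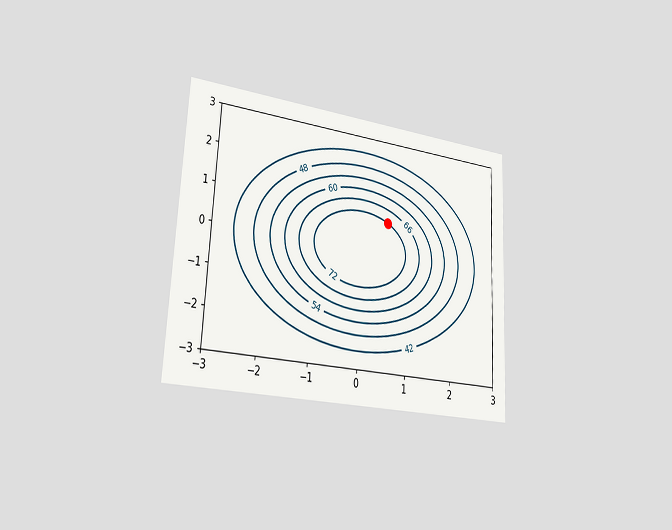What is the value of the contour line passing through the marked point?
72

The chart is tilted about 3° clockwise and viewed slightly from the left. The marked point sits on the contour labelled 72.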